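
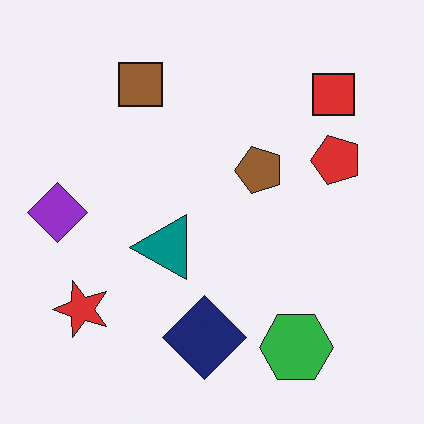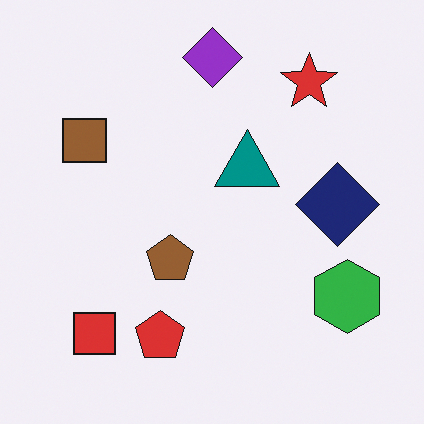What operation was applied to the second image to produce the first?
The transformation is: transposed (reflected across the top-left ↔ bottom-right diagonal).

Shapes have swapped their row and column positions — what was in the top-right is now in the bottom-left — a diagonal reflection.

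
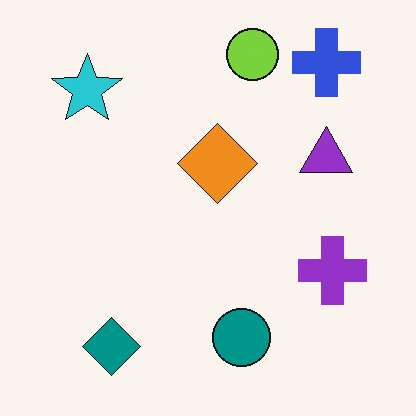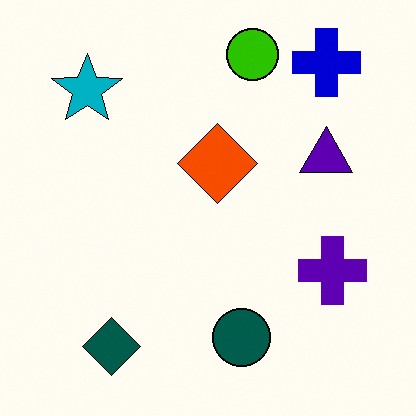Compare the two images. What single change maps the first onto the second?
The transformation is: boosted in contrast.

Tones are pushed away from mid-grey across the whole image — a global contrast change.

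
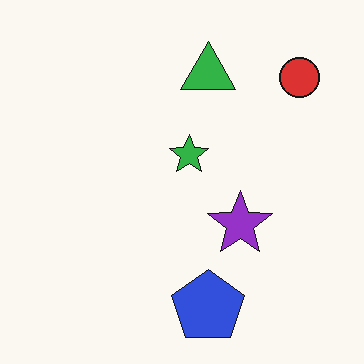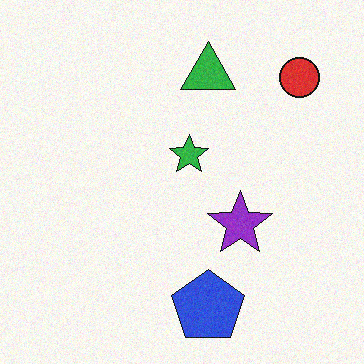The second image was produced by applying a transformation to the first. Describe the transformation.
The transformation is: degraded with light additive noise.

Random speckle covers the whole image, including the flat background.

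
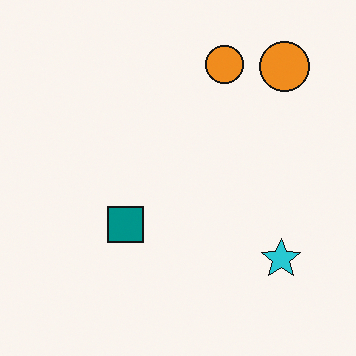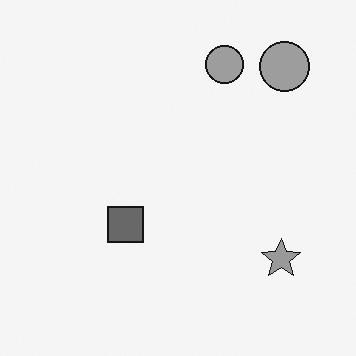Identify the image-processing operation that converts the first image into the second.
The second image is the first converted to grayscale.

All color is removed — every shape is now a shade of grey.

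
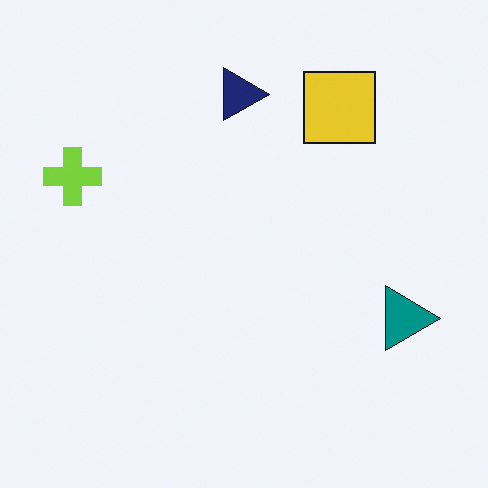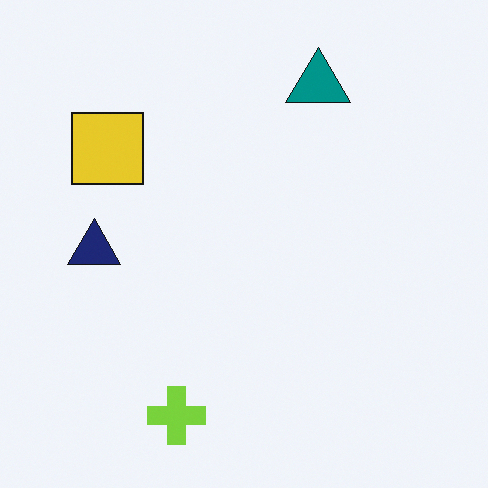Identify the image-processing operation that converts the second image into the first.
It was rotated 90° clockwise.

The lime cross sits in the bottom of the second image and the left of the first — consistent with a whole-image 90° clockwise rotation.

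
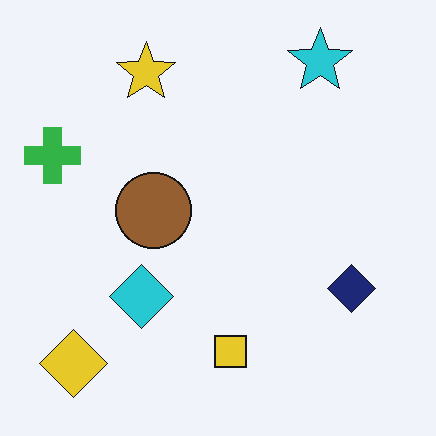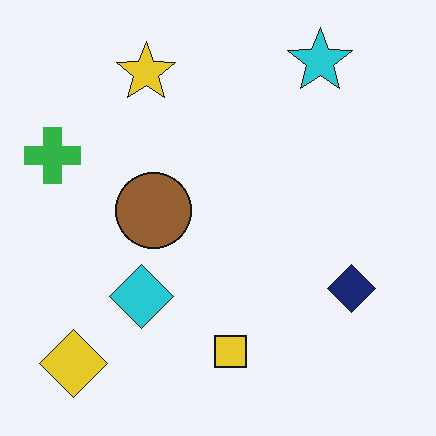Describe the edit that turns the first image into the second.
The second image is the first JPEG-compressed with visible artifacts.

Blocky 8×8 compression artifacts appear around shape edges and the flat background shows ringing — characteristic JPEG degradation.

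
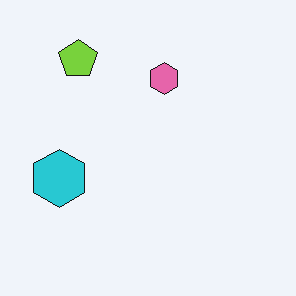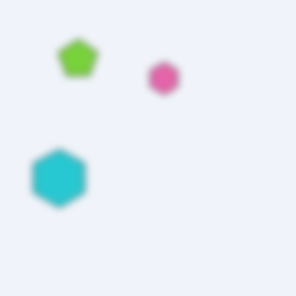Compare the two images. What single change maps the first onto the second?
It was moderately blurred.

Shape edges and outlines are uniformly softened across the whole image.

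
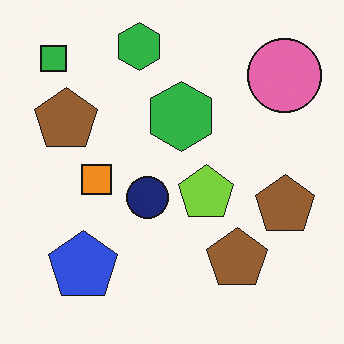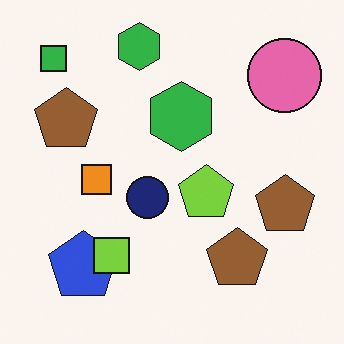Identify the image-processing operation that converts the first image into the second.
Overlaid with an additional lime square.

A lime square appears in the second image that is absent from the first.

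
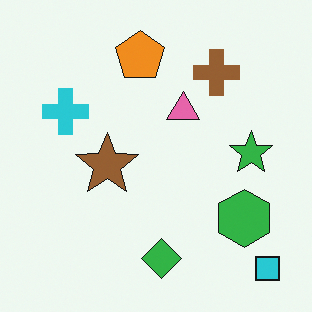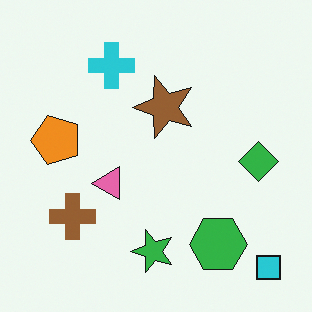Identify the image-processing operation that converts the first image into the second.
The second image is the first transposed (reflected across the top-left ↔ bottom-right diagonal).

Shapes have swapped their row and column positions — what was in the top-right is now in the bottom-left — a diagonal reflection.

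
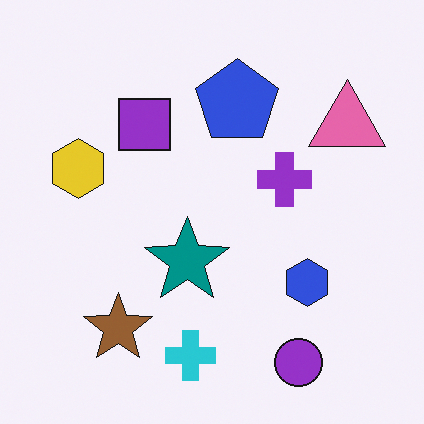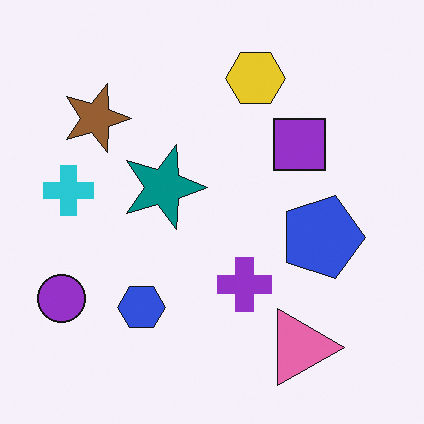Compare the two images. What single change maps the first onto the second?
The second image is the first rotated 90° clockwise.

The purple circle sits in the bottom-right of the first image and the bottom-left of the second — consistent with a whole-image 90° clockwise rotation.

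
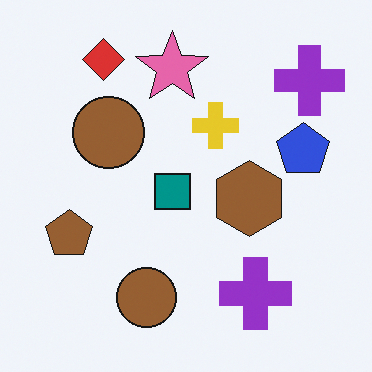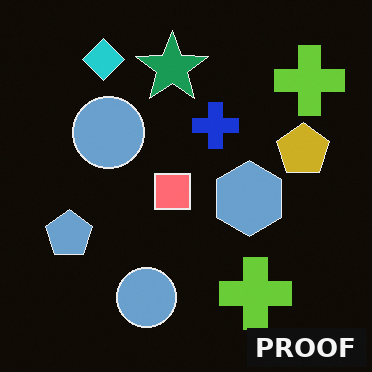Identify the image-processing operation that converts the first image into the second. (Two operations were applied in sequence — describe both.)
The second image is the first color-inverted (negative), then watermarked with the text "PROOF" in the lower-right corner.

The light background has become dark and every shape's color is its complement — a photographic negative. A dark label reading "PROOF" appears in the lower-right corner.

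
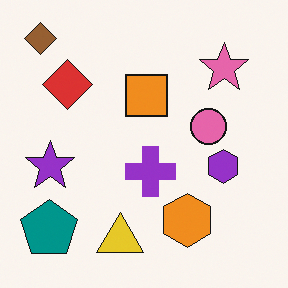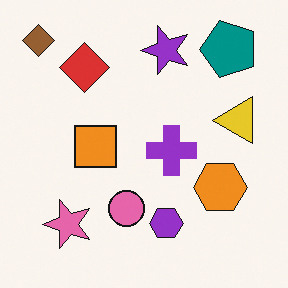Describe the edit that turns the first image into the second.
It was transposed (reflected across the top-left ↔ bottom-right diagonal).

Shapes have swapped their row and column positions — what was in the top-right is now in the bottom-left — a diagonal reflection.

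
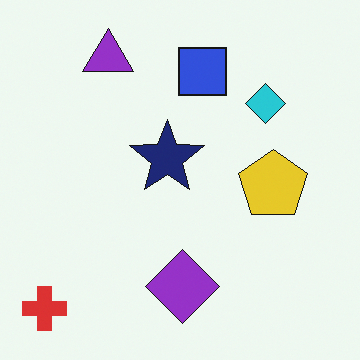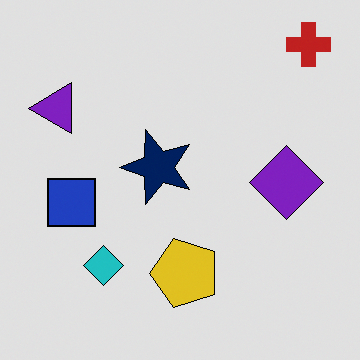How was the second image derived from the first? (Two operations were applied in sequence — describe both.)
It was transposed (reflected across the top-left ↔ bottom-right diagonal), then posterized to a reduced palette.

Shapes have swapped their row and column positions — what was in the top-right is now in the bottom-left — a diagonal reflection. Each flat color has snapped to a coarser quantized level — most visibly, the near-white background has dropped to a flat grey.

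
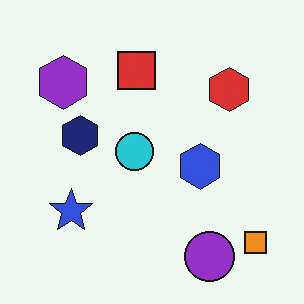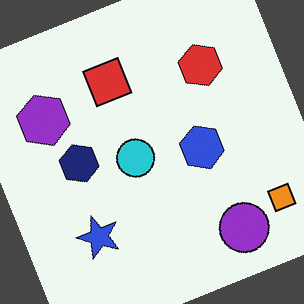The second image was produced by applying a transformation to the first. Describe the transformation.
The transformation is: rotated counter-clockwise by a moderate amount.

Every shape is tilted by the same angle and the image corners show triangular fill wedges — a whole-image rotation by a non-right angle.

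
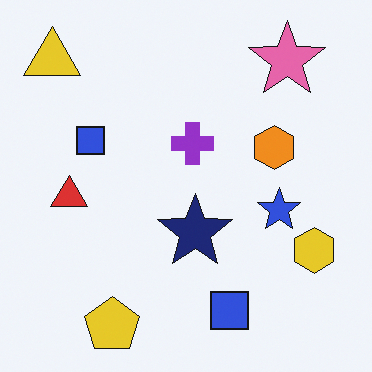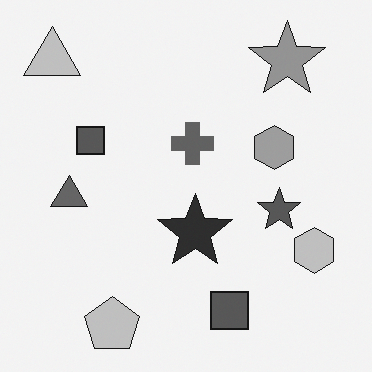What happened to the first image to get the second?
It was converted to grayscale.

All color is removed — every shape is now a shade of grey.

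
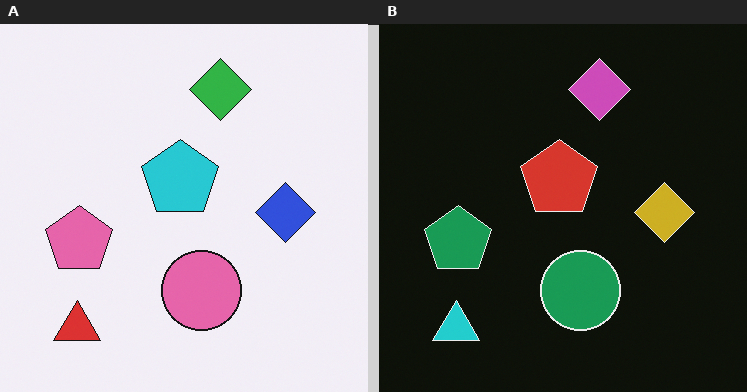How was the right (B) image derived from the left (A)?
The right (B) image is the left (A) color-inverted (negative).

The light background has become dark and every shape's color is its complement — a photographic negative.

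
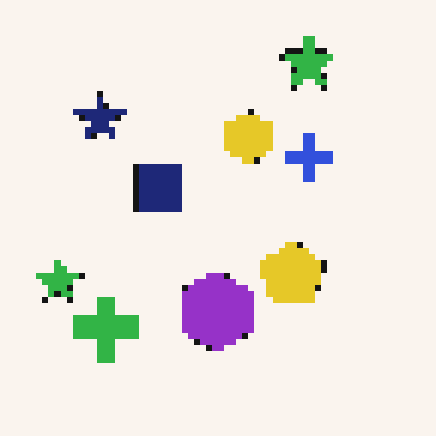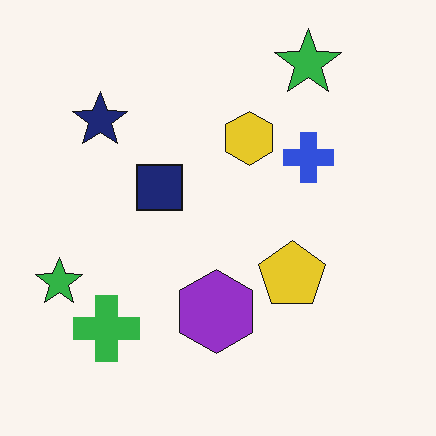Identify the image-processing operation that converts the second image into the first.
It was pixelated into visible square blocks.

Shapes are reduced to large square blocks; fine edges and outlines are lost — a downscale-then-upscale (mosaic) effect.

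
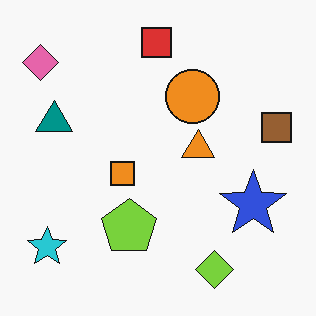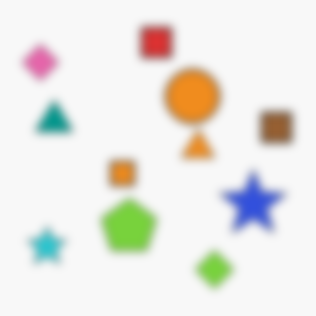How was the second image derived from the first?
The image was noticeably gaussian-blurred.

Shape edges and outlines are uniformly softened across the whole image.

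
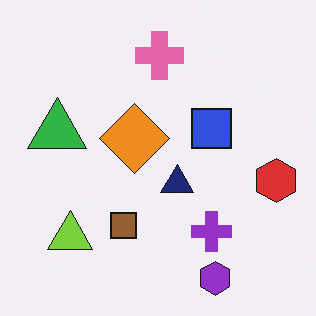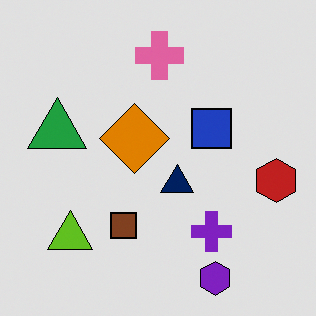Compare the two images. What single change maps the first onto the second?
The second image is the first moderately posterized.

Each flat color has snapped to a coarser quantized level — most visibly, the near-white background has dropped to a flat grey.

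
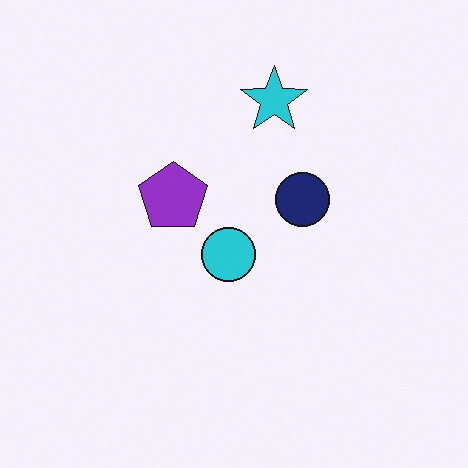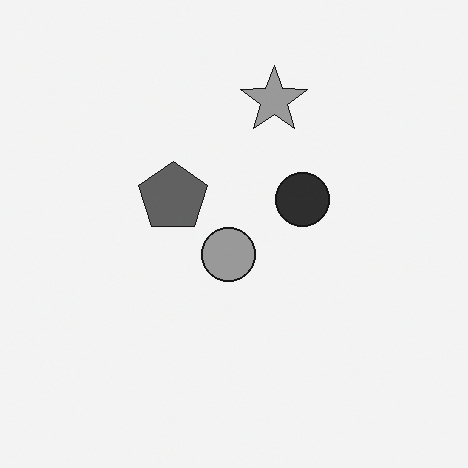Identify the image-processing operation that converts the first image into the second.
Converted to grayscale.

All color is removed — every shape is now a shade of grey.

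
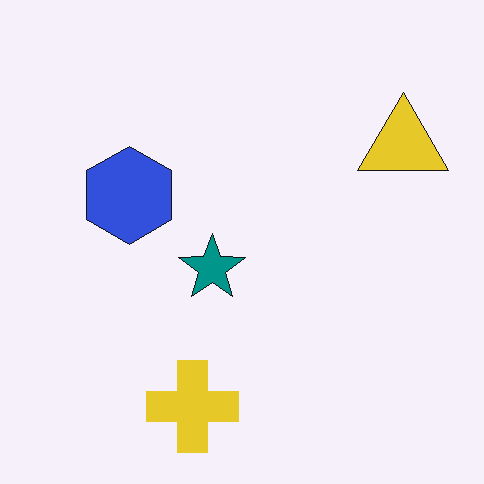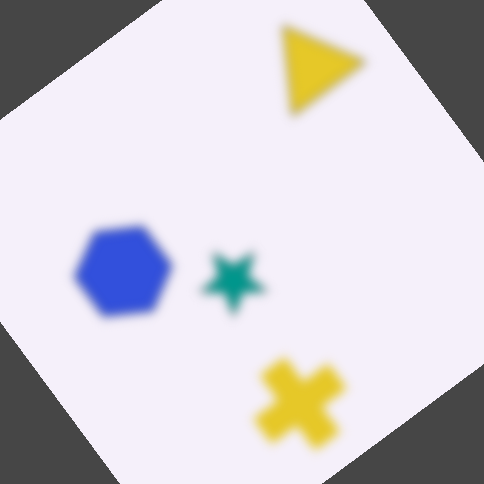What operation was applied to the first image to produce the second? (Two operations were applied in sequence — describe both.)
The second image is the first heavily blurred, then rotated counter-clockwise by a large amount — several tens of degrees.

Shape edges and outlines are uniformly softened across the whole image. Every shape is tilted by the same angle and the image corners show triangular fill wedges — a whole-image rotation by a non-right angle.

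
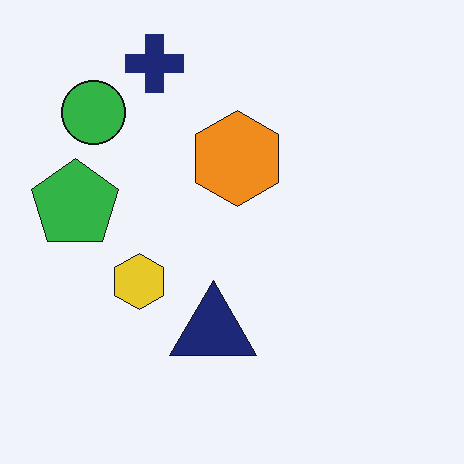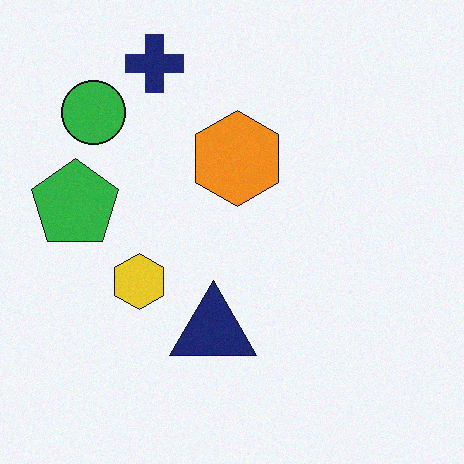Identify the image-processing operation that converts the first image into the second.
The image was degraded with a light layer of grain.

Random speckle covers the whole image, including the flat background.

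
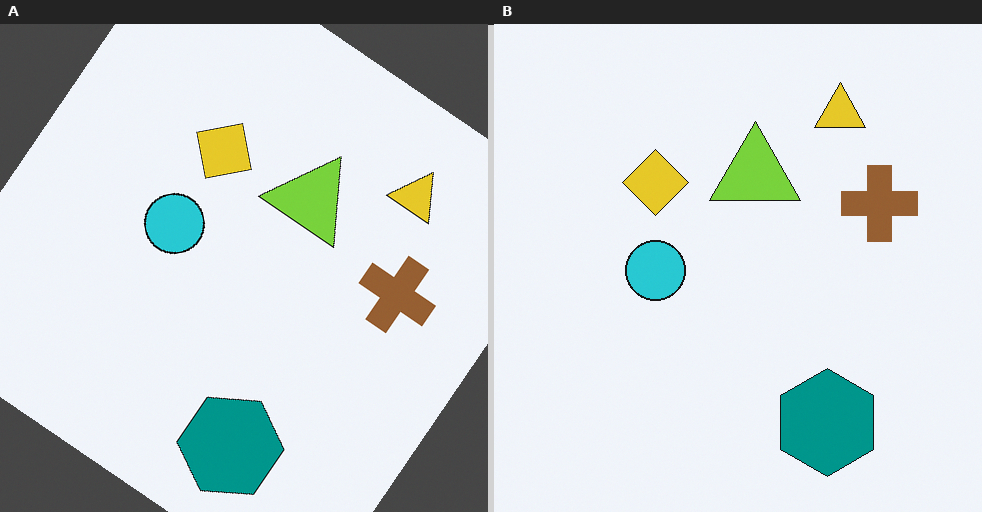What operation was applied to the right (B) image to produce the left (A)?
This is the original image rotated clockwise by a large amount — several tens of degrees.

Every shape is tilted by the same angle and the image corners show triangular fill wedges — a whole-image rotation by a non-right angle.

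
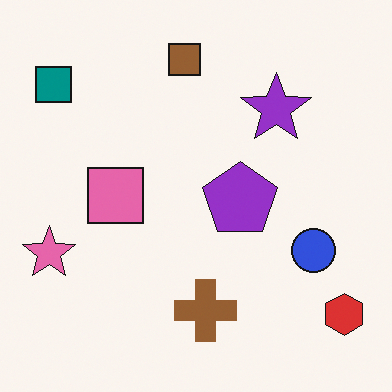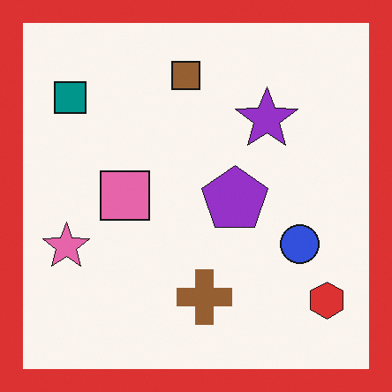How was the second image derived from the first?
Framed with a red border.

A solid red frame runs around the edge of the second image, with the content slightly shrunk inside it.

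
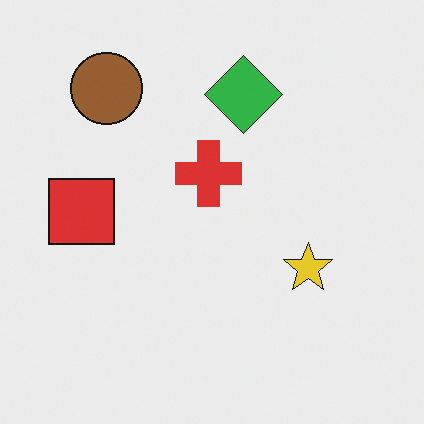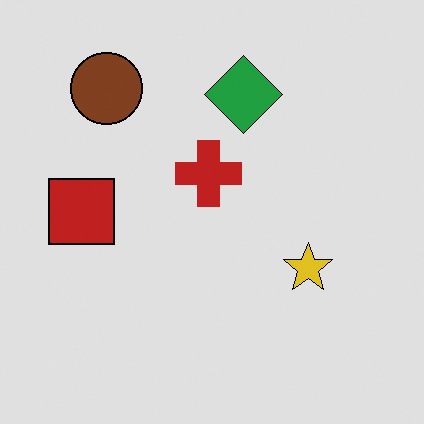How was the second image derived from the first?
The transformation is: moderately posterized.

Each flat color has snapped to a coarser quantized level — most visibly, the near-white background has dropped to a flat grey.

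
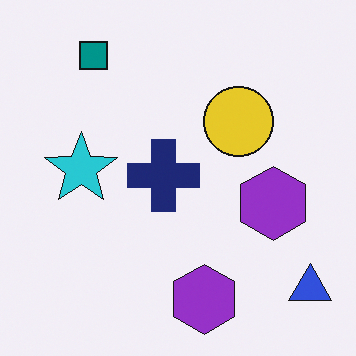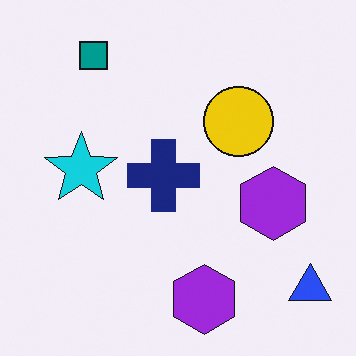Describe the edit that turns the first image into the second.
The second image is the first slightly oversaturated.

All colors are more vivid — a global saturation change.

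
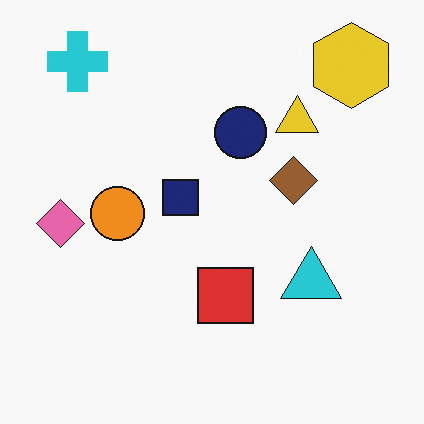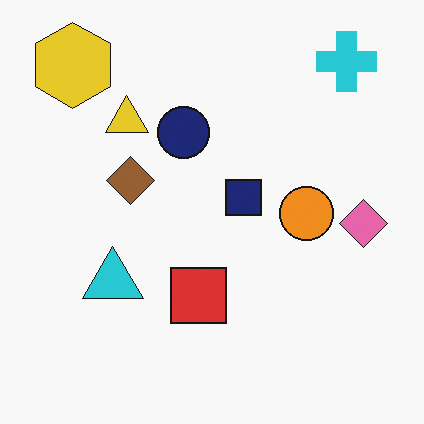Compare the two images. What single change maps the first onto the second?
The image was flipped horizontally (left ↔ right).

The pink diamond is in the left of the first image and the right of the second — shapes on opposite sides of the vertical midline have swapped in a mirror flip.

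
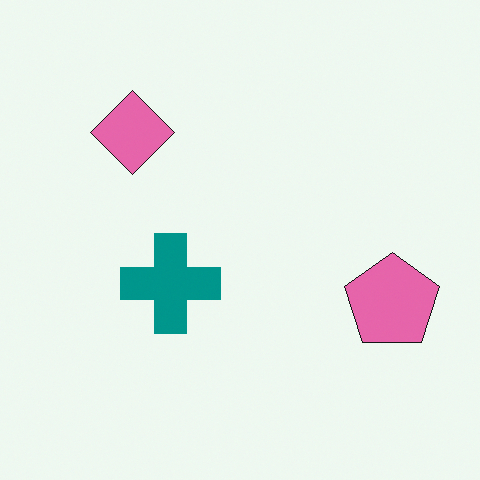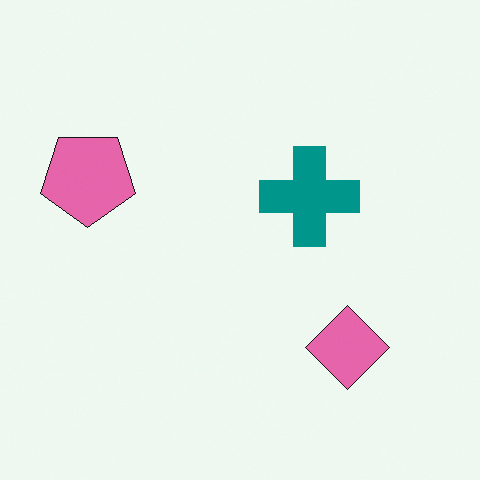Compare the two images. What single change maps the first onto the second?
This is the original image rotated 180°.

The pink pentagon sits in the right of the first image and the left of the second — consistent with a whole-image 180° rotation.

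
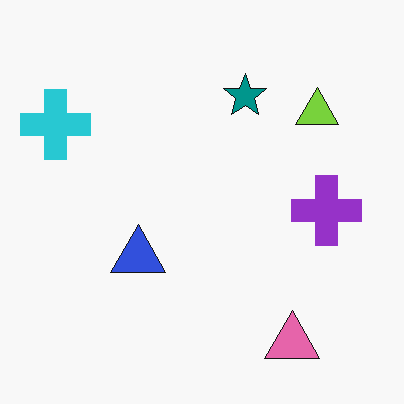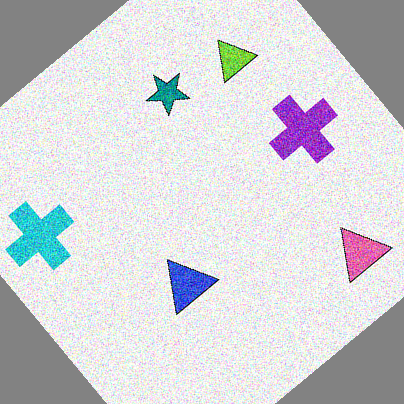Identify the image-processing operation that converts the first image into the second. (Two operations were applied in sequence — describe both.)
The second image is the first degraded with a thick layer of grain, then rotated counter-clockwise by a large amount — several tens of degrees.

Random speckle covers the whole image, including the flat background. Every shape is tilted by the same angle and the image corners show triangular fill wedges — a whole-image rotation by a non-right angle.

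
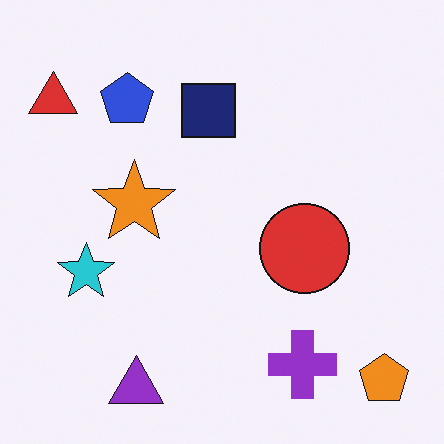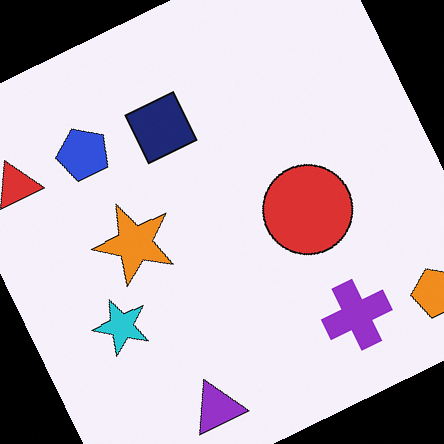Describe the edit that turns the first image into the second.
The image was rotated counter-clockwise by a clearly visible amount.

Every shape is tilted by the same angle and the image corners show triangular fill wedges — a whole-image rotation by a non-right angle.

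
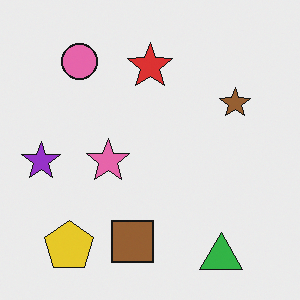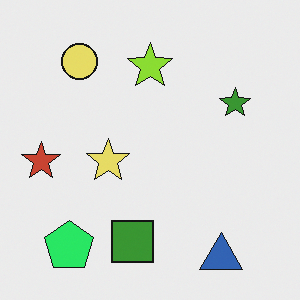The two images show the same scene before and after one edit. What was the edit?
The second image is the first hue-shifted noticeably.

Every shape's color has rotated by the same amount around the hue wheel — a uniform hue shift.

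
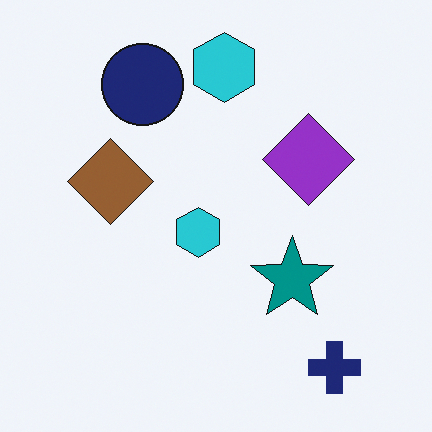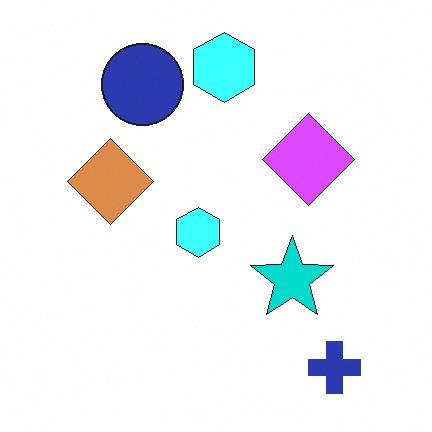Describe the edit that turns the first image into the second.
This is the original image substantially brightened.

Every pixel — background and shapes alike — is uniformly brightened.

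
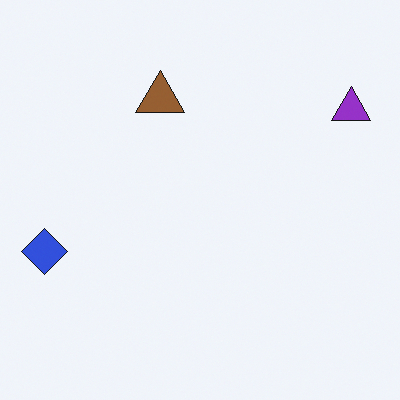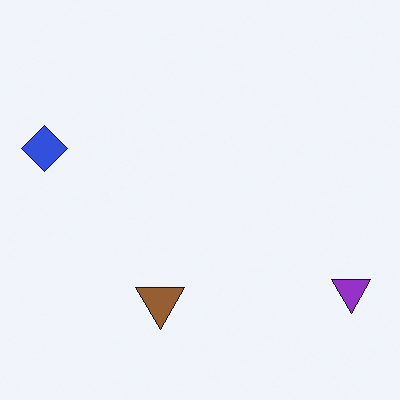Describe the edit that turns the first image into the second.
The transformation is: flipped vertically (top ↔ bottom).

The brown triangle is in the top of the first image and the bottom of the second — shapes on opposite sides of the horizontal midline have swapped in a mirror flip.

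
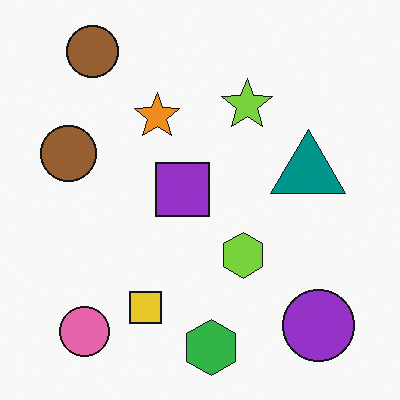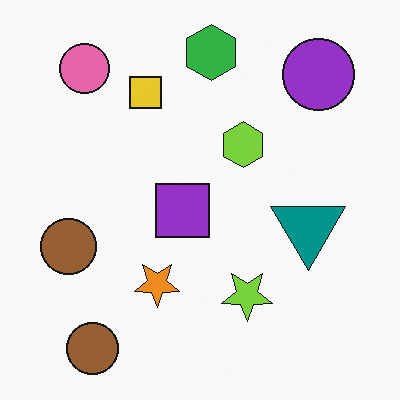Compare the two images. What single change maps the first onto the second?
This is the original image flipped vertically (top ↔ bottom).

The green hexagon is in the bottom of the first image and the top of the second — shapes on opposite sides of the horizontal midline have swapped in a mirror flip.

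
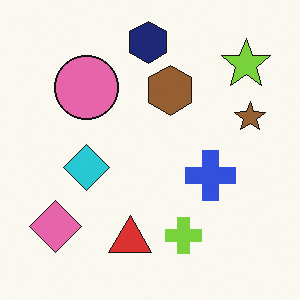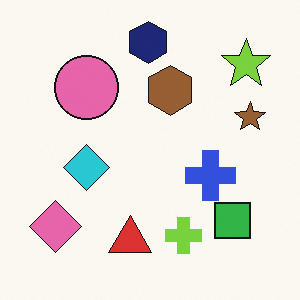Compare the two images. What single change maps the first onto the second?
It was overlaid with an additional green square.

A green square appears in the second image that is absent from the first.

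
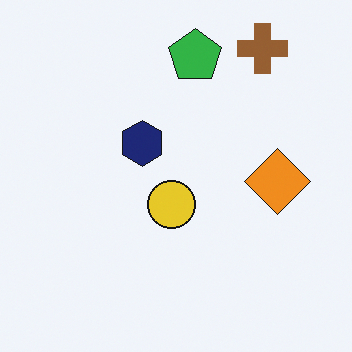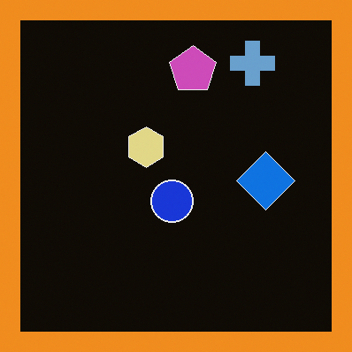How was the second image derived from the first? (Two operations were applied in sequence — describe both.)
Color-inverted (negative), then framed with a orange border.

The light background has become dark and every shape's color is its complement — a photographic negative. A solid orange frame runs around the edge of the second image, with the content slightly shrunk inside it.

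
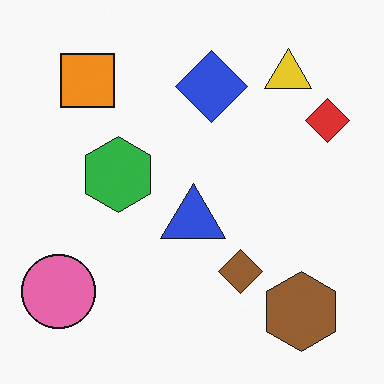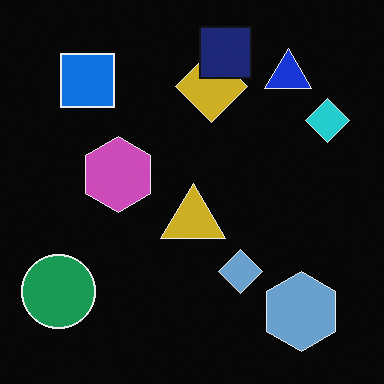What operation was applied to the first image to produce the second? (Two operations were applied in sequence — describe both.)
The transformation is: color-inverted (negative), then overlaid with an additional navy square.

The light background has become dark and every shape's color is its complement — a photographic negative. A navy square appears in the second image that is absent from the first.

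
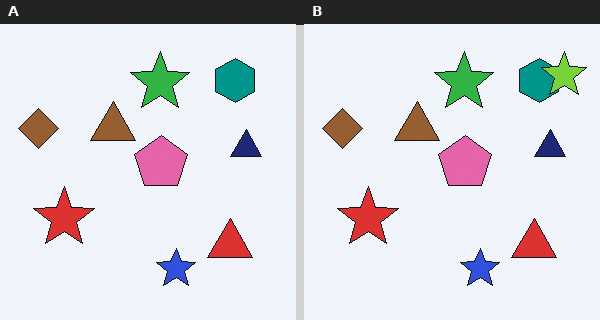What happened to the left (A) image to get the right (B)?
This is the original image overlaid with an additional lime star.

A lime star appears in the right (B) image that is absent from the left (A).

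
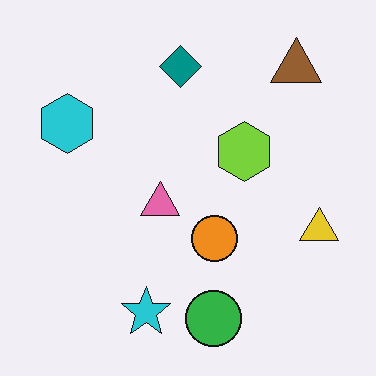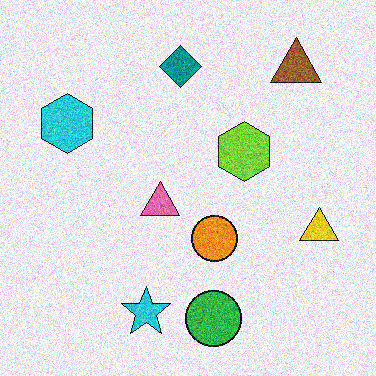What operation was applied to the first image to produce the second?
Degraded with moderate additive noise.

Random speckle covers the whole image, including the flat background.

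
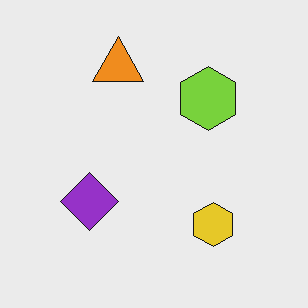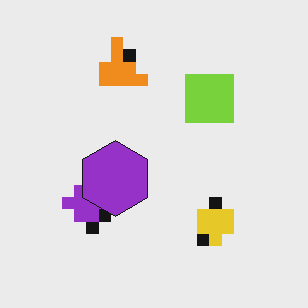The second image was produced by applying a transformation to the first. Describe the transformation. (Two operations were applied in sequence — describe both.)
Heavily pixelated into large blocks, then overlaid with an additional purple hexagon.

Shapes are reduced to large square blocks; fine edges and outlines are lost — a downscale-then-upscale (mosaic) effect. A purple hexagon appears in the second image that is absent from the first.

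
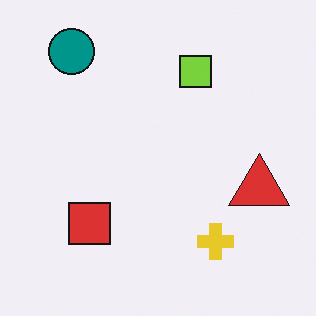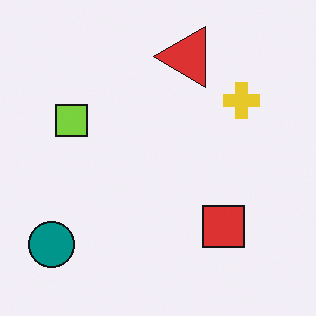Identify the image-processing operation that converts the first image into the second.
The second image is the first rotated 90° counter-clockwise.

The teal circle sits in the top-left of the first image and the bottom-left of the second — consistent with a whole-image 90° counter-clockwise rotation.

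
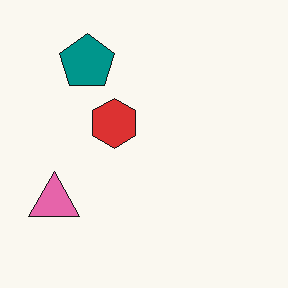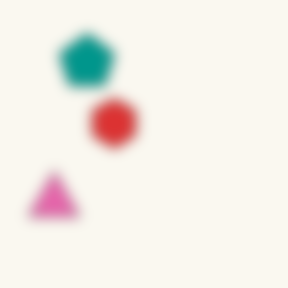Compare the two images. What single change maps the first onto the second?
The image was strongly gaussian-blurred.

Shape edges and outlines are uniformly softened across the whole image.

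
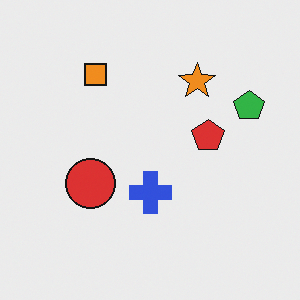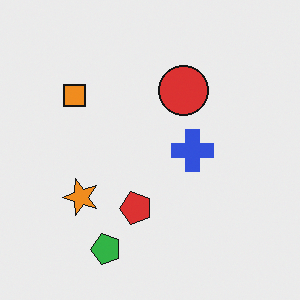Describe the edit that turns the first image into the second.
The transformation is: transposed (reflected across the top-left ↔ bottom-right diagonal).

Shapes have swapped their row and column positions — what was in the top-right is now in the bottom-left — a diagonal reflection.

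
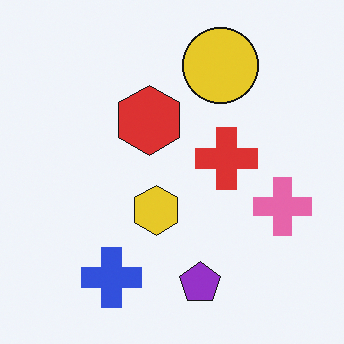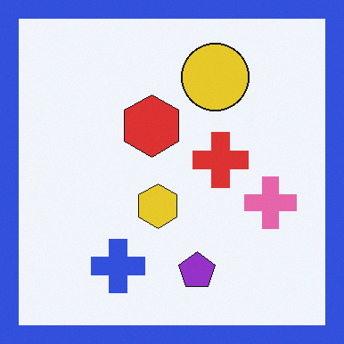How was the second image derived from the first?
The transformation is: framed with a blue border.

A solid blue frame runs around the edge of the second image, with the content slightly shrunk inside it.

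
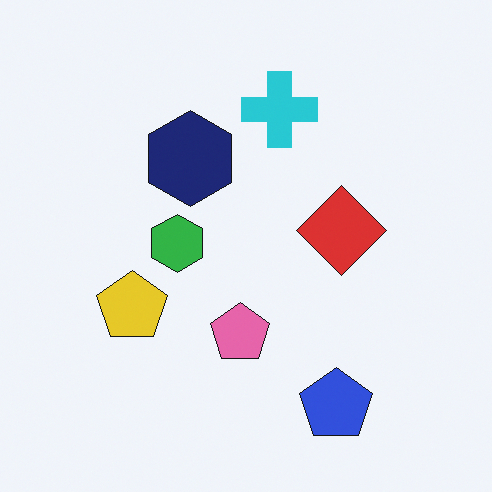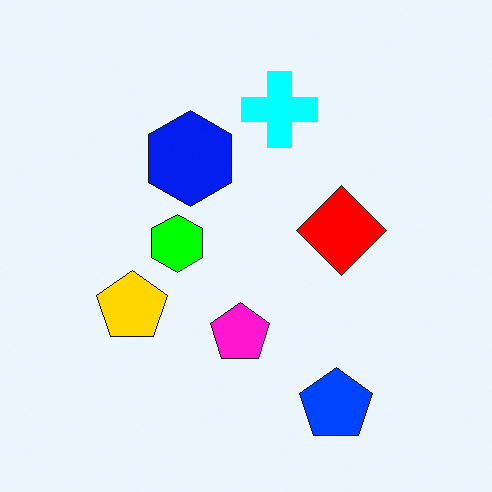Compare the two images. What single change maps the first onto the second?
The second image is the first made much more vivid (saturation change).

All colors are more vivid — a global saturation change.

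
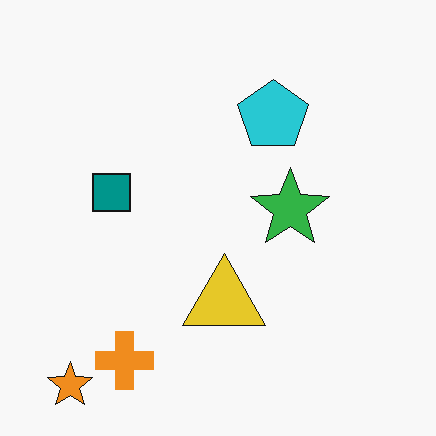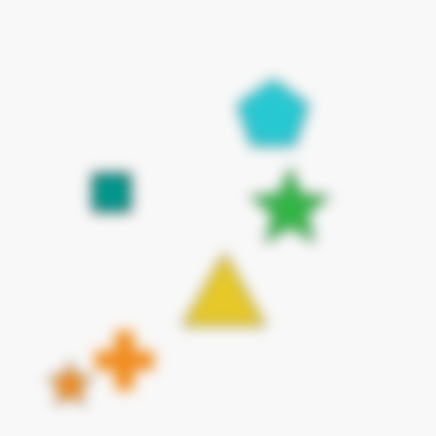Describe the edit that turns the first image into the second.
This is the original image strongly gaussian-blurred.

Shape edges and outlines are uniformly softened across the whole image.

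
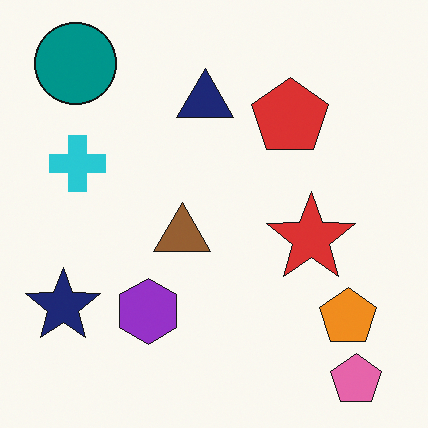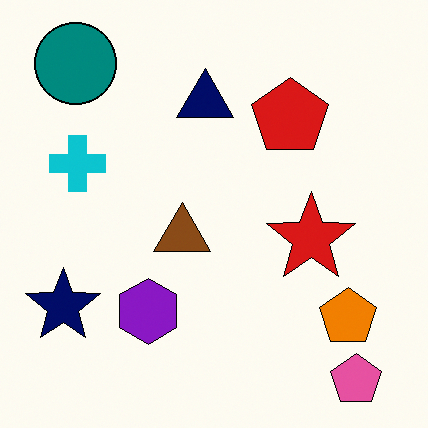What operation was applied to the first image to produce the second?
The transformation is: given slightly increased contrast.

Tones are pushed away from mid-grey across the whole image — a global contrast change.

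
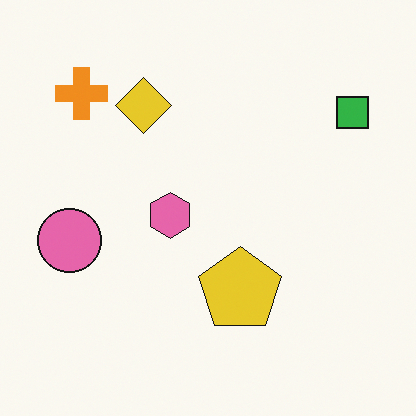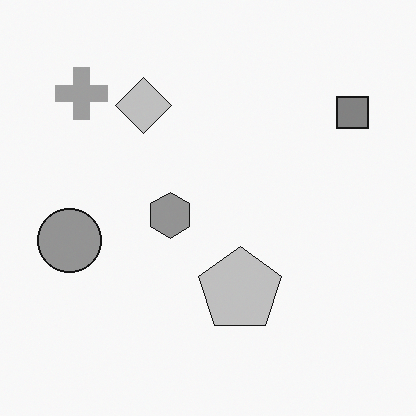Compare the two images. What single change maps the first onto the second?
The image was converted to grayscale.

All color is removed — every shape is now a shade of grey.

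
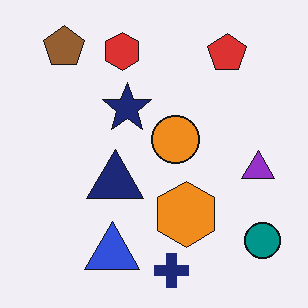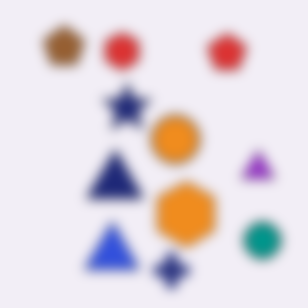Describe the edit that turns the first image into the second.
The second image is the first heavily blurred.

Shape edges and outlines are uniformly softened across the whole image.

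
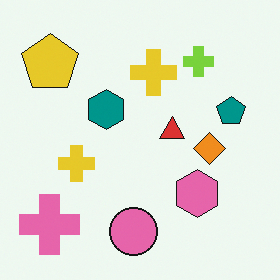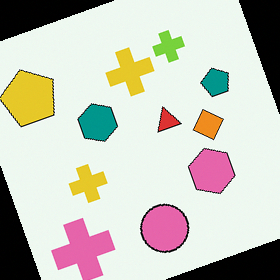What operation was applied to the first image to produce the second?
The image was rotated counter-clockwise by a moderate amount.

Every shape is tilted by the same angle and the image corners show triangular fill wedges — a whole-image rotation by a non-right angle.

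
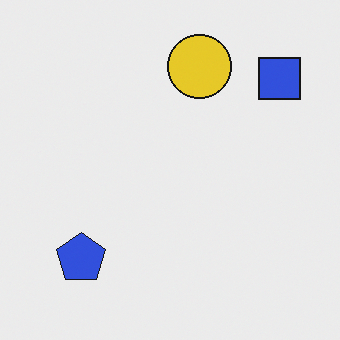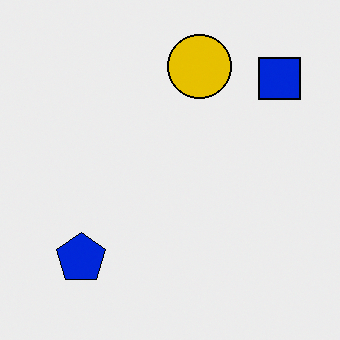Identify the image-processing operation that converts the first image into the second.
This is the original image given slightly increased contrast.

Tones are pushed away from mid-grey across the whole image — a global contrast change.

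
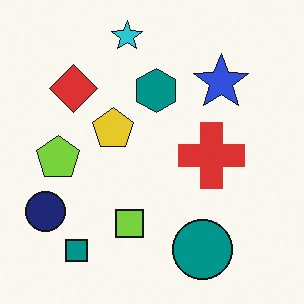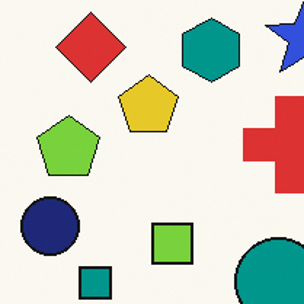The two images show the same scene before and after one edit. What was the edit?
Cropped to a modestly smaller region and rescaled.

The visible shapes are larger and the field of view is narrower; shapes near the original edges may be partly or wholly outside the frame — a crop-and-rescale.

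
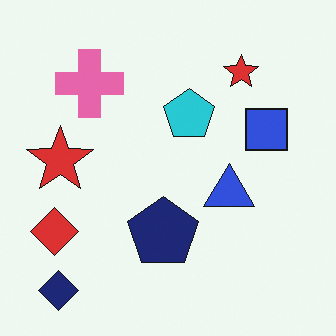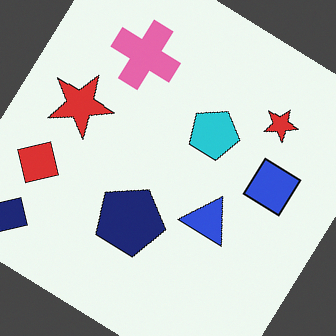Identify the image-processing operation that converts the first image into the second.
The transformation is: rotated clockwise by a large amount — several tens of degrees.

Every shape is tilted by the same angle and the image corners show triangular fill wedges — a whole-image rotation by a non-right angle.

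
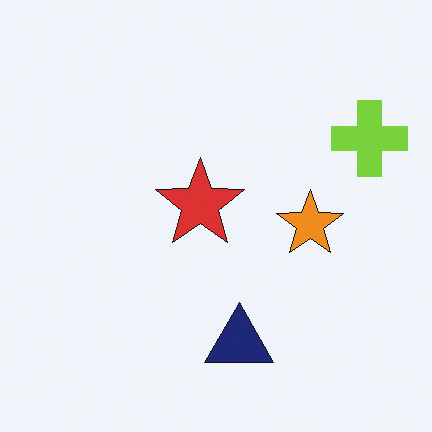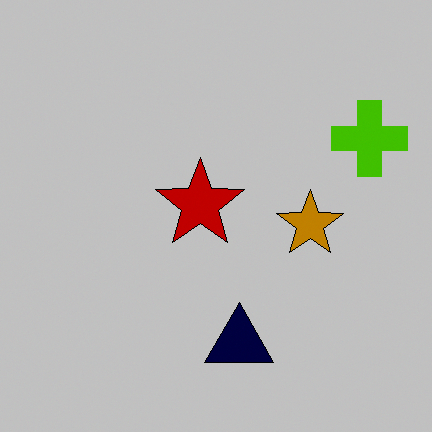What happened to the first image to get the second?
This is the original image aggressively posterized.

Each flat color has snapped to a coarser quantized level — most visibly, the near-white background has dropped to a flat grey.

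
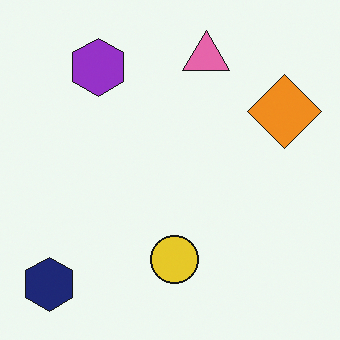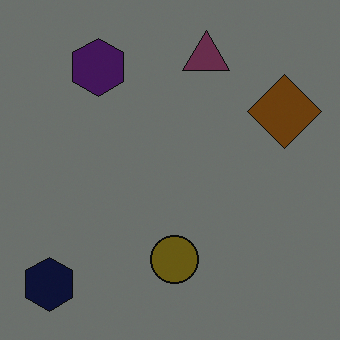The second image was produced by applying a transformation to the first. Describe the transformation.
This is the original image substantially darkened.

Every pixel — background and shapes alike — is uniformly darkened.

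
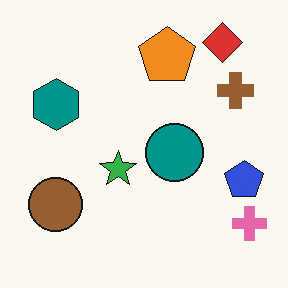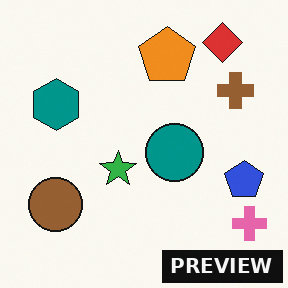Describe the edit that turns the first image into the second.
Watermarked with the text "PREVIEW" in the lower-right corner.

A dark label reading "PREVIEW" appears in the lower-right corner.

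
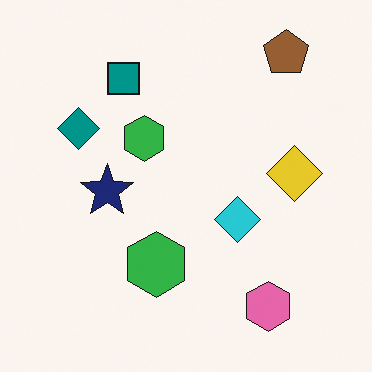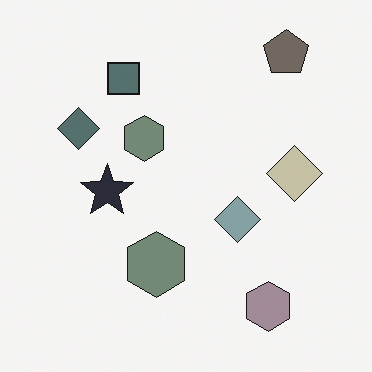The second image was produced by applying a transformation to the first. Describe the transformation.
This is the original image made much more muted (saturation change).

All colors are more muted and greyish — a global saturation change.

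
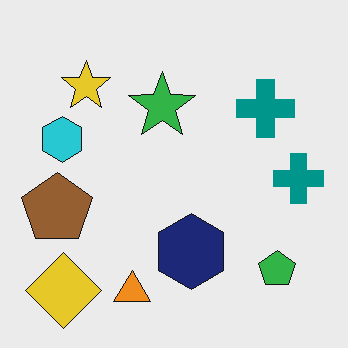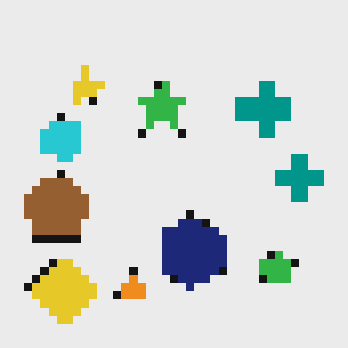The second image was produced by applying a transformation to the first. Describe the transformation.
This is the original image moderately pixelated.

Shapes are reduced to large square blocks; fine edges and outlines are lost — a downscale-then-upscale (mosaic) effect.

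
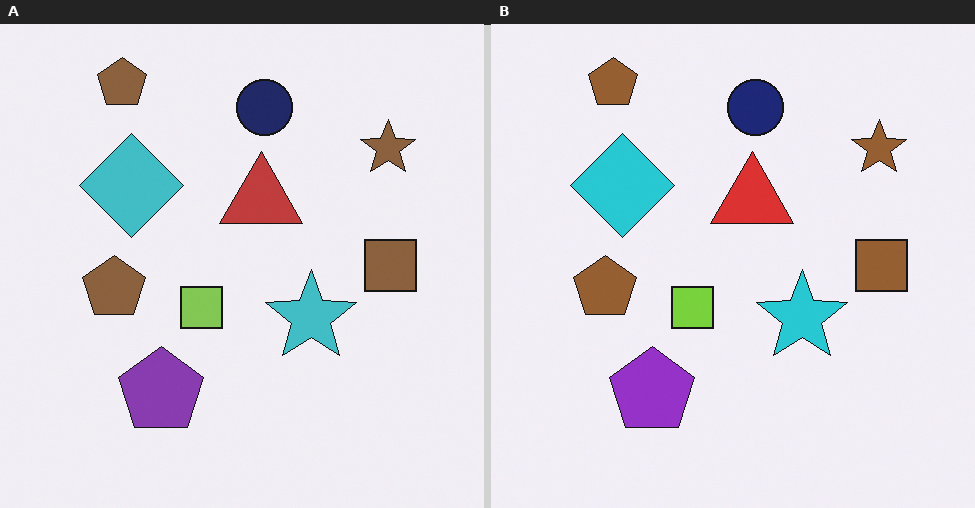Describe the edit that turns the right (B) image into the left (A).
The transformation is: slightly desaturated.

All colors are more muted and greyish — a global saturation change.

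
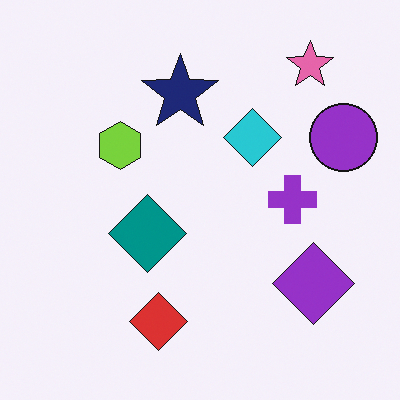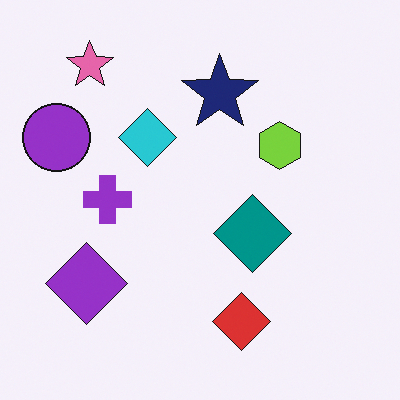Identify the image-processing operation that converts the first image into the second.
The transformation is: flipped horizontally (left ↔ right).

The purple circle is in the right of the first image and the left of the second — shapes on opposite sides of the vertical midline have swapped in a mirror flip.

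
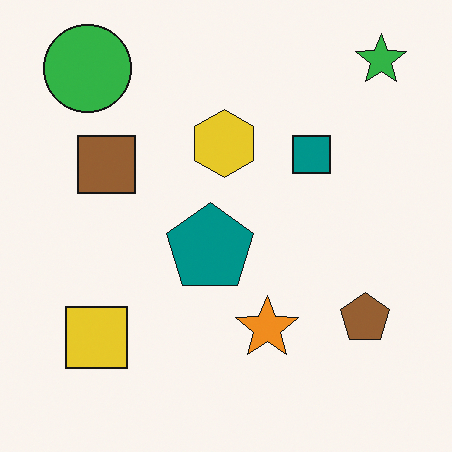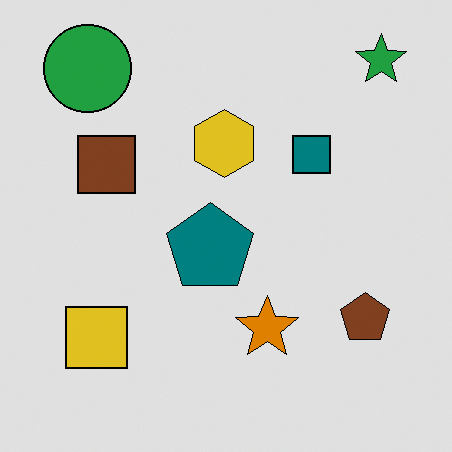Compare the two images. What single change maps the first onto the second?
This is the original image posterized to a reduced palette.

Each flat color has snapped to a coarser quantized level — most visibly, the near-white background has dropped to a flat grey.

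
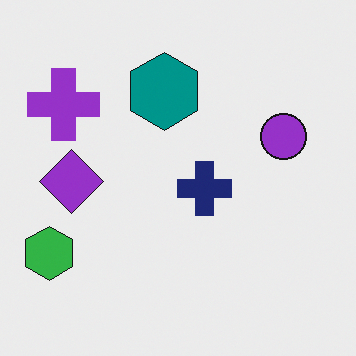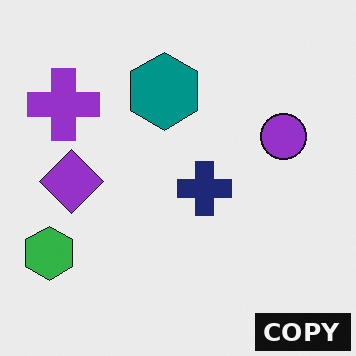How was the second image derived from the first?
Watermarked with the text "COPY" in the lower-right corner.

A dark label reading "COPY" appears in the lower-right corner.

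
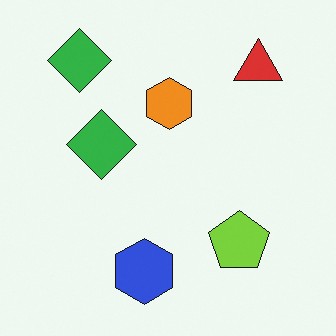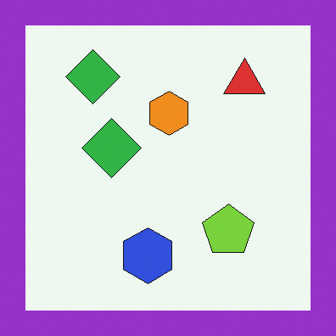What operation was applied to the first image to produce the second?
The transformation is: framed with a purple border.

A solid purple frame runs around the edge of the second image, with the content slightly shrunk inside it.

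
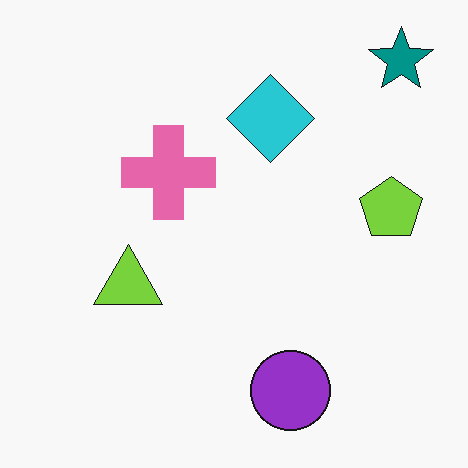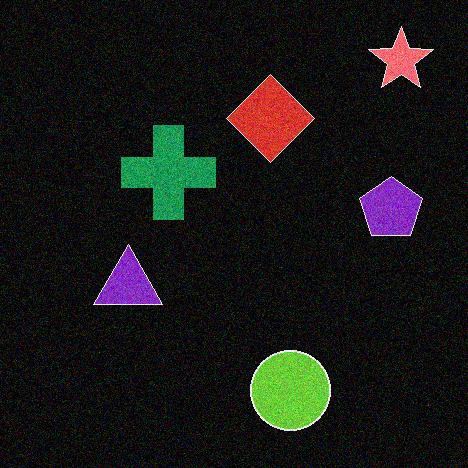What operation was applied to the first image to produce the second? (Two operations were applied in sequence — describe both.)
The second image is the first color-inverted (negative), then degraded with moderate additive noise.

The light background has become dark and every shape's color is its complement — a photographic negative. Random speckle covers the whole image, including the flat background.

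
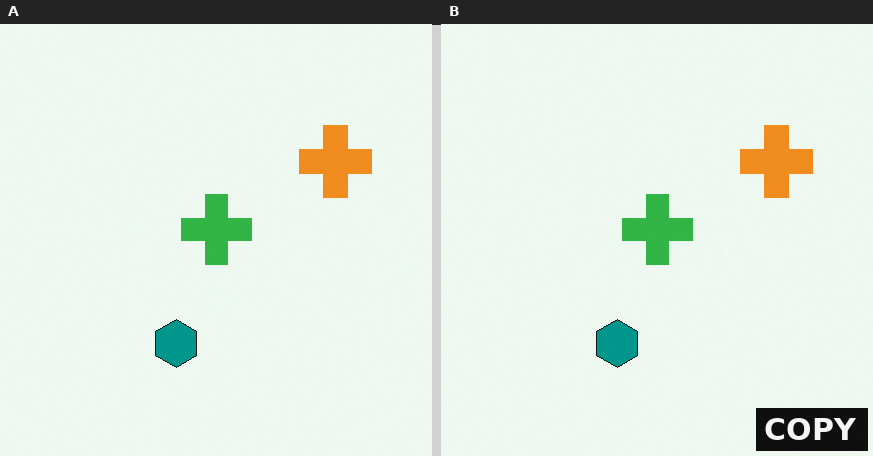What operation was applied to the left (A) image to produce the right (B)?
Watermarked with the text "COPY" in the lower-right corner.

A dark label reading "COPY" appears in the lower-right corner.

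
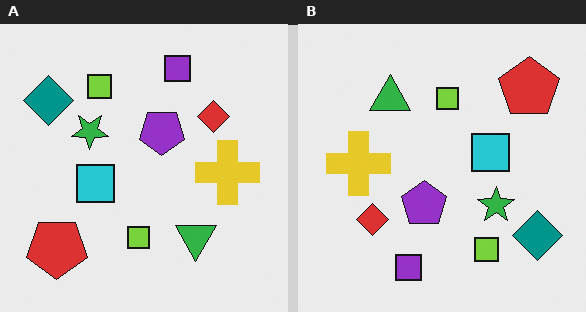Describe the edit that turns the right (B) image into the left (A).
The transformation is: rotated 180°.

The red pentagon sits in the top-right of the right (B) image and the bottom-left of the left (A) — consistent with a whole-image 180° rotation.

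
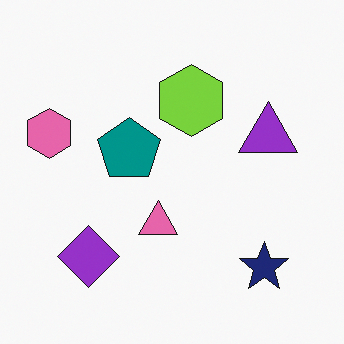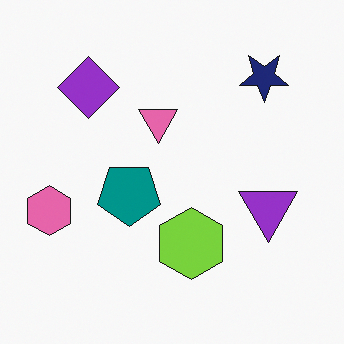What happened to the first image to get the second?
This is the original image flipped vertically (top ↔ bottom).

The navy star is in the bottom-right of the first image and the top-right of the second — shapes on opposite sides of the horizontal midline have swapped in a mirror flip.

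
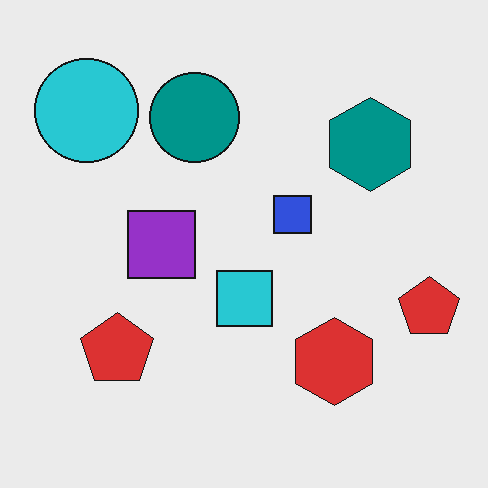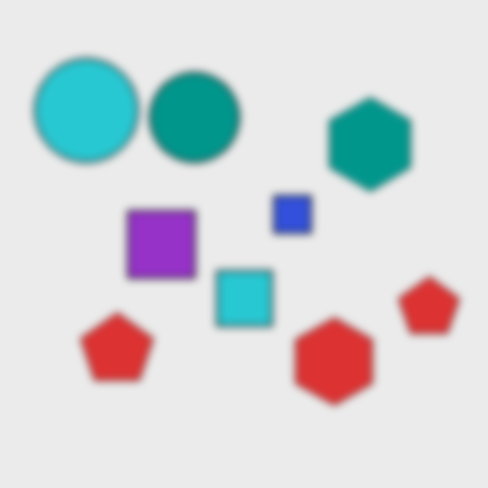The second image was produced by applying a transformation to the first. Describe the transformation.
This is the original image moderately blurred.

Shape edges and outlines are uniformly softened across the whole image.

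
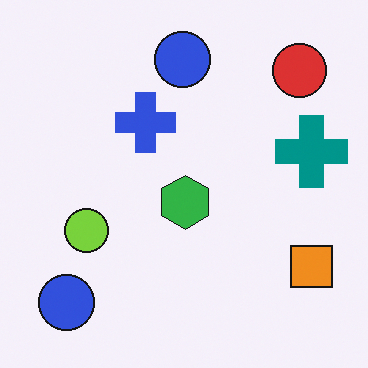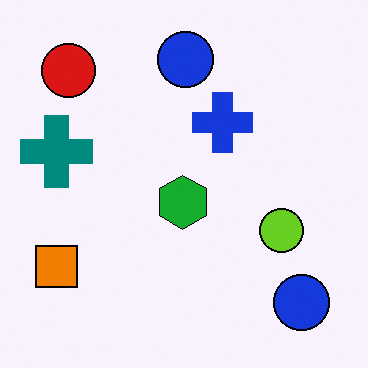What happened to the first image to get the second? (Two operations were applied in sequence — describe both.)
It was flipped horizontally (left ↔ right), then given slightly increased contrast.

The orange square is in the bottom-right of the first image and the bottom-left of the second — shapes on opposite sides of the vertical midline have swapped in a mirror flip. Tones are pushed away from mid-grey across the whole image — a global contrast change.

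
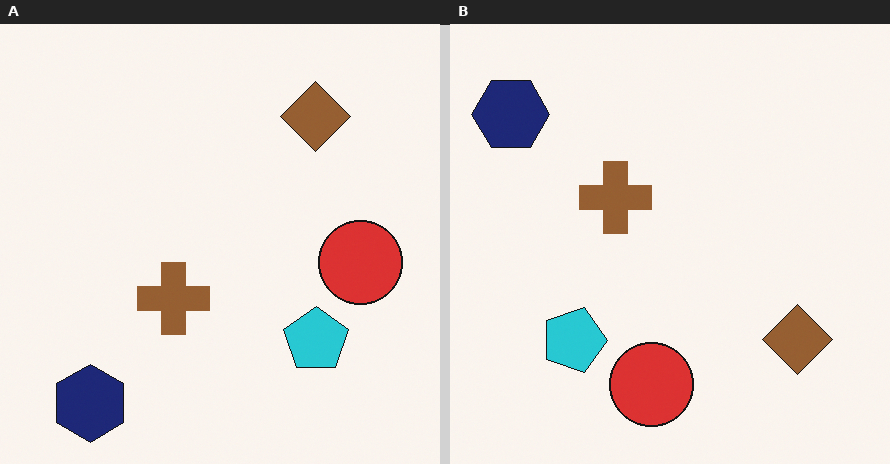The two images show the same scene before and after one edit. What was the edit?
The right (B) image is the left (A) rotated 90° clockwise.

The navy hexagon sits in the bottom-left of the left (A) image and the top-left of the right (B) — consistent with a whole-image 90° clockwise rotation.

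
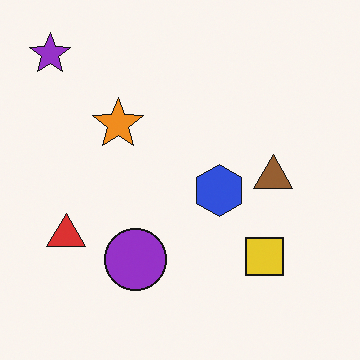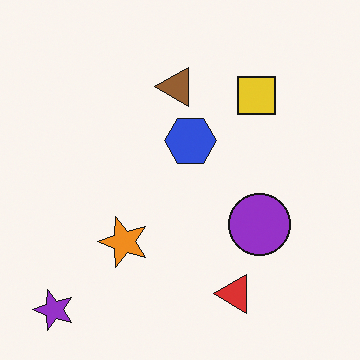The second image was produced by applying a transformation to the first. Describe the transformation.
The second image is the first rotated 90° counter-clockwise.

The purple star sits in the top-left of the first image and the bottom-left of the second — consistent with a whole-image 90° counter-clockwise rotation.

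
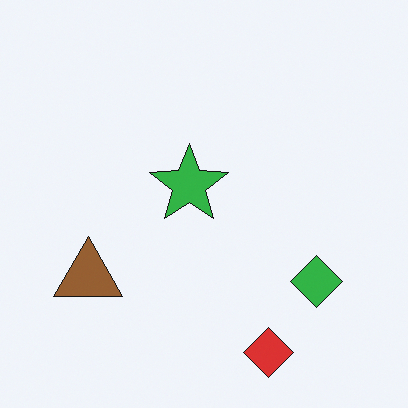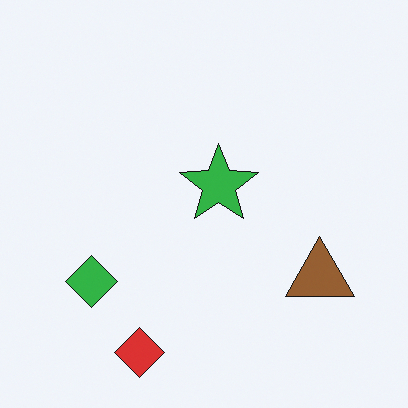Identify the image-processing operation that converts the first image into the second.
This is the original image flipped horizontally (left ↔ right).

The brown triangle is in the bottom-left of the first image and the bottom-right of the second — shapes on opposite sides of the vertical midline have swapped in a mirror flip.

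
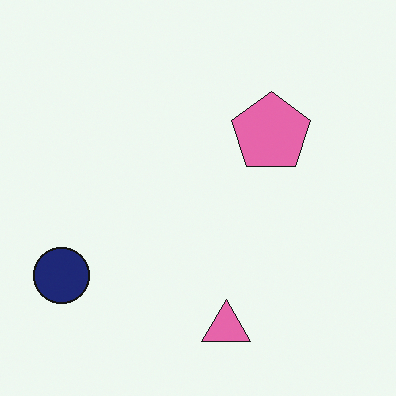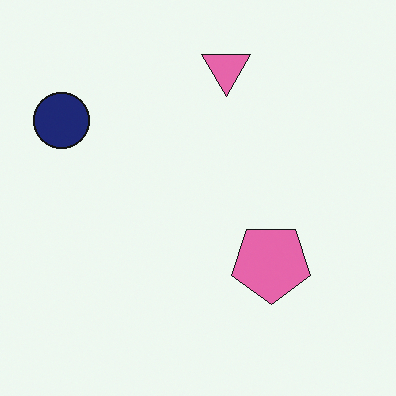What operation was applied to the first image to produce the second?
The second image is the first flipped vertically (top ↔ bottom).

The pink triangle is in the bottom of the first image and the top of the second — shapes on opposite sides of the horizontal midline have swapped in a mirror flip.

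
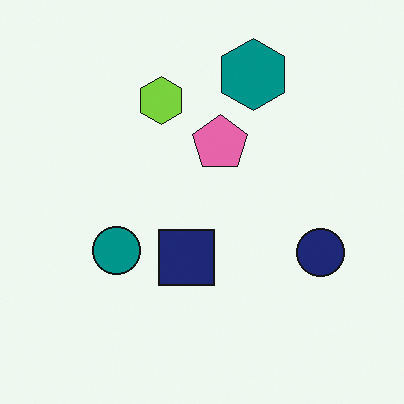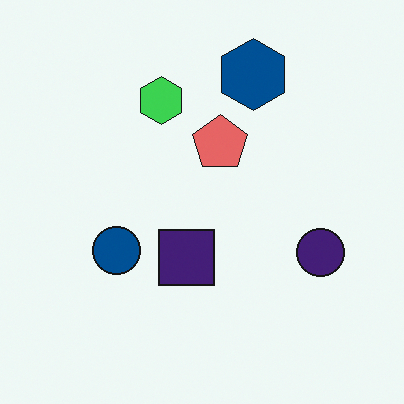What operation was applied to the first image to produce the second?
It was hue-shifted slightly.

Every shape's color has rotated by the same amount around the hue wheel — a uniform hue shift.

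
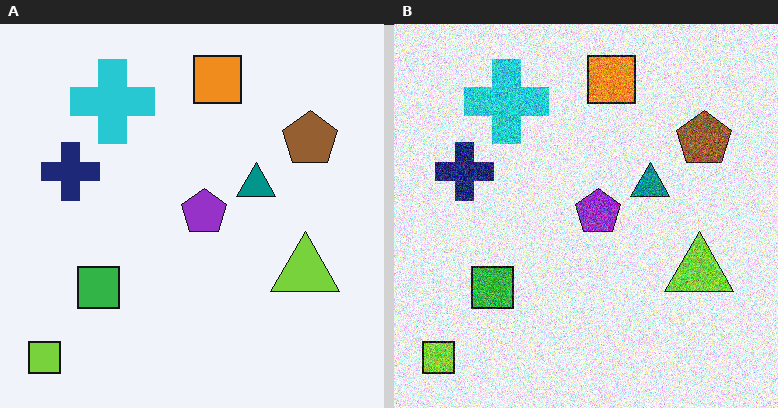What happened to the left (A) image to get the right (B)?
Degraded with heavy additive noise.

Random speckle covers the whole image, including the flat background.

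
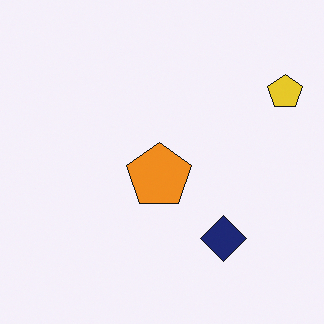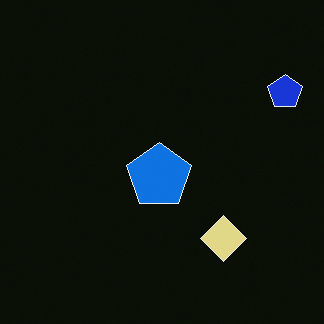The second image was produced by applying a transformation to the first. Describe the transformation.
This is the original image color-inverted (negative).

The light background has become dark and every shape's color is its complement — a photographic negative.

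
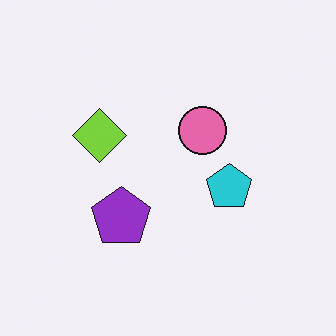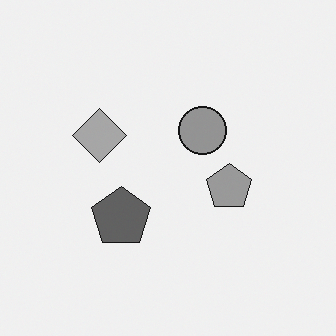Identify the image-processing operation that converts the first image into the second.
The transformation is: converted to grayscale.

All color is removed — every shape is now a shade of grey.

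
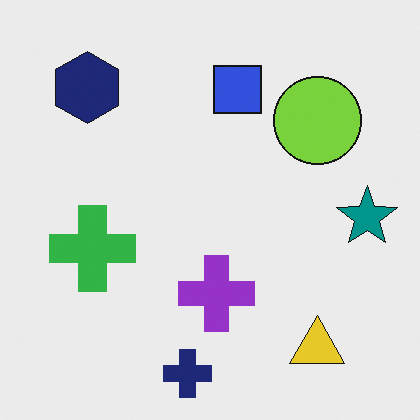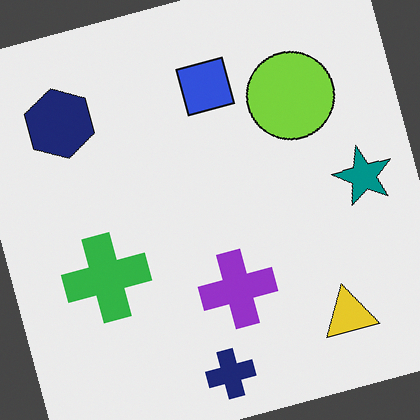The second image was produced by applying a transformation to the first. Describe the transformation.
The image was rotated counter-clockwise by a clearly visible amount.

Every shape is tilted by the same angle and the image corners show triangular fill wedges — a whole-image rotation by a non-right angle.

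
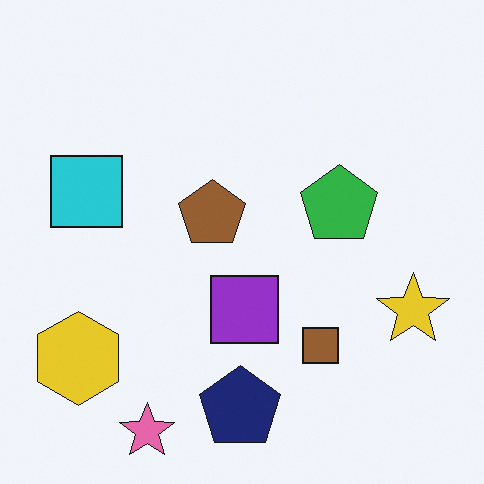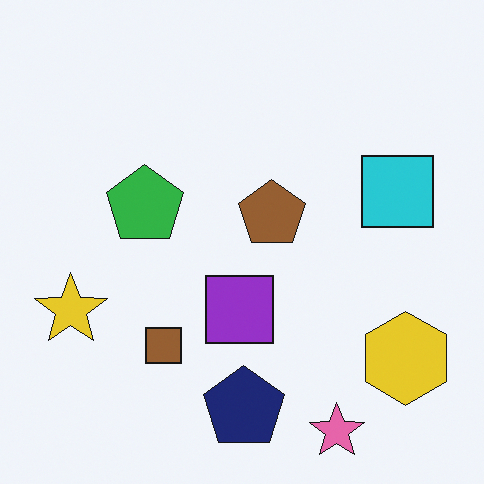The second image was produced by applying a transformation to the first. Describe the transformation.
This is the original image flipped horizontally (left ↔ right).

The yellow star is in the right of the first image and the left of the second — shapes on opposite sides of the vertical midline have swapped in a mirror flip.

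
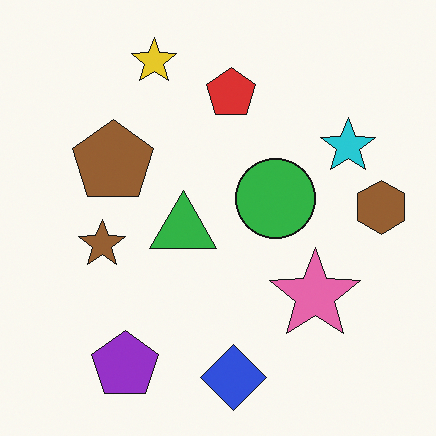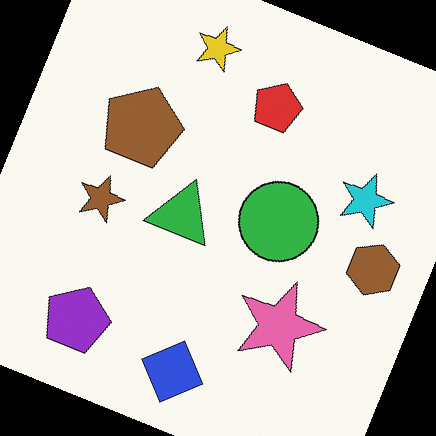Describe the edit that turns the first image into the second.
The image was rotated clockwise by a moderate amount.

Every shape is tilted by the same angle and the image corners show triangular fill wedges — a whole-image rotation by a non-right angle.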